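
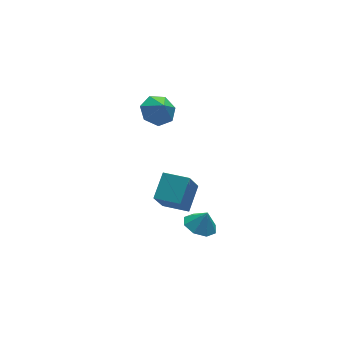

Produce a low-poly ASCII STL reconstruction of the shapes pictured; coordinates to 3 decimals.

solid 
facet normal -0.421 -0.286 0.861
outer loop
vertex 2.389 1.313 -0.73
vertex 1.462 2.357 -0.837
vertex 1.435 0.386 -1.505
endloop
endfacet
facet normal 0.662 -0.745 0.076
outer loop
vertex 2.138 0.863 -2.943
vertex 2.389 1.313 -0.73
vertex 1.435 0.386 -1.505
endloop
endfacet
facet normal -0.421 -0.286 0.861
outer loop
vertex 1.435 0.386 -1.505
vertex 1.462 2.357 -0.837
vertex 0.508 1.43 -1.612
endloop
endfacet
facet normal -0.620 -0.602 -0.503
outer loop
vertex 0.508 1.43 -1.612
vertex 2.138 0.863 -2.943
vertex 1.435 0.386 -1.505
endloop
endfacet
facet normal 0.620 0.602 0.503
outer loop
vertex 2.389 1.313 -0.73
vertex 2.165 2.834 -2.275
vertex 1.462 2.357 -0.837
endloop
endfacet
facet normal 0.662 -0.745 0.076
outer loop
vertex 3.092 1.79 -2.168
vertex 2.389 1.313 -0.73
vertex 2.138 0.863 -2.943
endloop
endfacet
facet normal 0.620 0.602 0.503
outer loop
vertex 3.092 1.79 -2.168
vertex 2.165 2.834 -2.275
vertex 2.389 1.313 -0.73
endloop
endfacet
facet normal -0.662 0.745 -0.076
outer loop
vertex 1.462 2.357 -0.837
vertex 2.165 2.834 -2.275
vertex 0.508 1.43 -1.612
endloop
endfacet
facet normal -0.620 -0.602 -0.503
outer loop
vertex 1.211 1.907 -3.05
vertex 2.138 0.863 -2.943
vertex 0.508 1.43 -1.612
endloop
endfacet
facet normal -0.662 0.745 -0.076
outer loop
vertex 0.508 1.43 -1.612
vertex 2.165 2.834 -2.275
vertex 1.211 1.907 -3.05
endloop
endfacet
facet normal 0.421 0.286 -0.861
outer loop
vertex 1.211 1.907 -3.05
vertex 3.092 1.79 -2.168
vertex 2.138 0.863 -2.943
endloop
endfacet
facet normal 0.421 0.286 -0.861
outer loop
vertex 2.165 2.834 -2.275
vertex 3.092 1.79 -2.168
vertex 1.211 1.907 -3.05
endloop
endfacet
facet normal -0.072 0.549 -0.833
outer loop
vertex 2.369 3.971 3.391
vertex 1.713 3.42 3.085
vertex 1.632 4.173 3.588
endloop
endfacet
facet normal 0.318 0.277 0.907
outer loop
vertex 2.369 3.971 3.391
vertex 1.632 4.173 3.588
vertex 1.787 2.86 3.935
endloop
endfacet
facet normal -0.073 0.549 -0.833
outer loop
vertex 1.632 4.173 3.588
vertex 1.713 3.42 3.085
vertex 0.956 3.808 3.407
endloop
endfacet
facet normal -0.353 0.200 0.914
outer loop
vertex 1.632 4.173 3.588
vertex 0.956 3.808 3.407
vertex 1.787 2.86 3.935
endloop
endfacet
facet normal -0.073 0.549 -0.833
outer loop
vertex 0.956 3.808 3.407
vertex 1.713 3.42 3.085
vertex 0.85 3.15 2.983
endloop
endfacet
facet normal -0.725 -0.287 0.626
outer loop
vertex 0.956 3.808 3.407
vertex 0.85 3.15 2.983
vertex 1.787 2.86 3.935
endloop
endfacet
facet normal -0.073 0.548 -0.833
outer loop
vertex 0.85 3.15 2.983
vertex 1.713 3.42 3.085
vertex 1.394 2.695 2.636
endloop
endfacet
facet normal -0.517 -0.816 0.260
outer loop
vertex 0.85 3.15 2.983
vertex 1.394 2.695 2.636
vertex 1.787 2.86 3.935
endloop
endfacet
facet normal -0.073 0.548 -0.833
outer loop
vertex 1.394 2.695 2.636
vertex 1.713 3.42 3.085
vertex 2.179 2.786 2.627
endloop
endfacet
facet normal 0.116 -0.989 0.091
outer loop
vertex 1.394 2.695 2.636
vertex 2.179 2.786 2.627
vertex 1.787 2.86 3.935
endloop
endfacet
facet normal -0.071 0.549 -0.833
outer loop
vertex 2.179 2.786 2.627
vertex 1.713 3.42 3.085
vertex 2.613 3.353 2.964
endloop
endfacet
facet normal 0.693 -0.677 0.246
outer loop
vertex 2.179 2.786 2.627
vertex 2.613 3.353 2.964
vertex 1.787 2.86 3.935
endloop
endfacet
facet normal -0.071 0.548 -0.834
outer loop
vertex 2.613 3.353 2.964
vertex 1.713 3.42 3.085
vertex 2.369 3.971 3.391
endloop
endfacet
facet normal 0.784 -0.112 0.610
outer loop
vertex 2.613 3.353 2.964
vertex 2.369 3.971 3.391
vertex 1.787 2.86 3.935
endloop
endfacet
facet normal -0.370 0.066 -0.927
outer loop
vertex 3.325 0.335 -4.141
vertex 2.503 0.404 -3.808
vertex 3.145 0.981 -4.023
endloop
endfacet
facet normal 0.924 0.198 0.326
outer loop
vertex 3.325 0.335 -4.141
vertex 3.145 0.981 -4.023
vertex 2.877 0.336 -2.872
endloop
endfacet
facet normal -0.371 0.067 -0.926
outer loop
vertex 3.145 0.981 -4.023
vertex 2.503 0.404 -3.808
vertex 2.589 1.289 -3.778
endloop
endfacet
facet normal 0.578 0.647 0.497
outer loop
vertex 3.145 0.981 -4.023
vertex 2.589 1.289 -3.778
vertex 2.877 0.336 -2.872
endloop
endfacet
facet normal -0.370 0.067 -0.927
outer loop
vertex 2.589 1.289 -3.778
vertex 2.503 0.404 -3.808
vertex 1.982 1.078 -3.551
endloop
endfacet
facet normal 0.028 0.693 0.720
outer loop
vertex 2.589 1.289 -3.778
vertex 1.982 1.078 -3.551
vertex 2.877 0.336 -2.872
endloop
endfacet
facet normal -0.371 0.067 -0.926
outer loop
vertex 1.982 1.078 -3.551
vertex 2.503 0.404 -3.808
vertex 1.681 0.472 -3.474
endloop
endfacet
facet normal -0.400 0.308 0.863
outer loop
vertex 1.982 1.078 -3.551
vertex 1.681 0.472 -3.474
vertex 2.877 0.336 -2.872
endloop
endfacet
facet normal -0.371 0.067 -0.926
outer loop
vertex 1.681 0.472 -3.474
vertex 2.503 0.404 -3.808
vertex 1.861 -0.174 -3.593
endloop
endfacet
facet normal -0.457 -0.283 0.844
outer loop
vertex 1.681 0.472 -3.474
vertex 1.861 -0.174 -3.593
vertex 2.877 0.336 -2.872
endloop
endfacet
facet normal -0.371 0.067 -0.926
outer loop
vertex 1.861 -0.174 -3.593
vertex 2.503 0.404 -3.808
vertex 2.417 -0.482 -3.838
endloop
endfacet
facet normal -0.109 -0.732 0.672
outer loop
vertex 1.861 -0.174 -3.593
vertex 2.417 -0.482 -3.838
vertex 2.877 0.336 -2.872
endloop
endfacet
facet normal -0.370 0.067 -0.927
outer loop
vertex 2.417 -0.482 -3.838
vertex 2.503 0.404 -3.808
vertex 3.024 -0.271 -4.065
endloop
endfacet
facet normal 0.439 -0.778 0.450
outer loop
vertex 2.417 -0.482 -3.838
vertex 3.024 -0.271 -4.065
vertex 2.877 0.336 -2.872
endloop
endfacet
facet normal -0.370 0.067 -0.927
outer loop
vertex 3.024 -0.271 -4.065
vertex 2.503 0.404 -3.808
vertex 3.325 0.335 -4.141
endloop
endfacet
facet normal 0.867 -0.392 0.306
outer loop
vertex 3.024 -0.271 -4.065
vertex 3.325 0.335 -4.141
vertex 2.877 0.336 -2.872
endloop
endfacet

endsolid


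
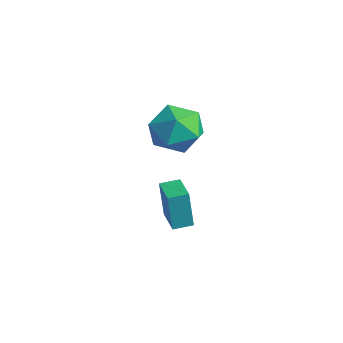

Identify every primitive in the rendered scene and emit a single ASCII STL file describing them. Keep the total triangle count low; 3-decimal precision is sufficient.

solid 
facet normal -0.906 0.175 0.384
outer loop
vertex 1.589 -2.773 3.755
vertex 2.087 -2.463 4.788
vertex 1.892 -1.641 3.953
endloop
endfacet
facet normal -0.900 0.297 -0.319
outer loop
vertex 1.589 -2.773 3.755
vertex 1.892 -1.641 3.953
vertex 2.104 -2.137 2.894
endloop
endfacet
facet normal -0.700 -0.306 -0.645
outer loop
vertex 1.589 -2.773 3.755
vertex 2.104 -2.137 2.894
vertex 2.43 -3.265 3.075
endloop
endfacet
facet normal -0.583 -0.800 -0.143
outer loop
vertex 1.589 -2.773 3.755
vertex 2.43 -3.265 3.075
vertex 2.42 -3.467 4.246
endloop
endfacet
facet normal -0.711 -0.502 0.493
outer loop
vertex 1.589 -2.773 3.755
vertex 2.42 -3.467 4.246
vertex 2.087 -2.463 4.788
endloop
endfacet
facet normal -0.407 0.793 -0.453
outer loop
vertex 2.104 -2.137 2.894
vertex 1.892 -1.641 3.953
vertex 2.92 -1.433 3.394
endloop
endfacet
facet normal -0.416 0.598 0.686
outer loop
vertex 1.892 -1.641 3.953
vertex 2.087 -2.463 4.788
vertex 2.91 -1.635 4.565
endloop
endfacet
facet normal -0.098 -0.498 0.862
outer loop
vertex 2.087 -2.463 4.788
vertex 2.42 -3.467 4.246
vertex 3.236 -2.763 4.746
endloop
endfacet
facet normal 0.107 -0.980 -0.168
outer loop
vertex 2.42 -3.467 4.246
vertex 2.43 -3.265 3.075
vertex 3.448 -3.259 3.687
endloop
endfacet
facet normal -0.083 -0.181 -0.980
outer loop
vertex 2.43 -3.265 3.075
vertex 2.104 -2.137 2.894
vertex 3.253 -2.437 2.852
endloop
endfacet
facet normal 0.583 0.800 0.143
outer loop
vertex 3.751 -2.127 3.885
vertex 2.92 -1.433 3.394
vertex 2.91 -1.635 4.565
endloop
endfacet
facet normal 0.700 0.306 0.645
outer loop
vertex 3.751 -2.127 3.885
vertex 2.91 -1.635 4.565
vertex 3.236 -2.763 4.746
endloop
endfacet
facet normal 0.900 -0.297 0.319
outer loop
vertex 3.751 -2.127 3.885
vertex 3.236 -2.763 4.746
vertex 3.448 -3.259 3.687
endloop
endfacet
facet normal 0.906 -0.175 -0.384
outer loop
vertex 3.751 -2.127 3.885
vertex 3.448 -3.259 3.687
vertex 3.253 -2.437 2.852
endloop
endfacet
facet normal 0.711 0.502 -0.493
outer loop
vertex 3.751 -2.127 3.885
vertex 3.253 -2.437 2.852
vertex 2.92 -1.433 3.394
endloop
endfacet
facet normal -0.107 0.980 0.168
outer loop
vertex 2.91 -1.635 4.565
vertex 2.92 -1.433 3.394
vertex 1.892 -1.641 3.953
endloop
endfacet
facet normal 0.083 0.181 0.980
outer loop
vertex 3.236 -2.763 4.746
vertex 2.91 -1.635 4.565
vertex 2.087 -2.463 4.788
endloop
endfacet
facet normal 0.407 -0.793 0.453
outer loop
vertex 3.448 -3.259 3.687
vertex 3.236 -2.763 4.746
vertex 2.42 -3.467 4.246
endloop
endfacet
facet normal 0.416 -0.598 -0.686
outer loop
vertex 3.253 -2.437 2.852
vertex 3.448 -3.259 3.687
vertex 2.43 -3.265 3.075
endloop
endfacet
facet normal 0.098 0.498 -0.862
outer loop
vertex 2.92 -1.433 3.394
vertex 3.253 -2.437 2.852
vertex 2.104 -2.137 2.894
endloop
endfacet
facet normal -0.964 0.257 -0.064
outer loop
vertex 1.856 -2.714 0.323
vertex 2.062 -1.924 0.396
vertex 2.003 -2.592 -1.397
endloop
endfacet
facet normal -0.251 -0.964 -0.090
outer loop
vertex 3.218 -2.916 -1.316
vertex 1.856 -2.714 0.323
vertex 2.003 -2.592 -1.397
endloop
endfacet
facet normal -0.964 0.257 -0.064
outer loop
vertex 2.003 -2.592 -1.397
vertex 2.062 -1.924 0.396
vertex 2.209 -1.802 -1.323
endloop
endfacet
facet normal 0.085 0.071 -0.994
outer loop
vertex 2.209 -1.802 -1.323
vertex 3.218 -2.916 -1.316
vertex 2.003 -2.592 -1.397
endloop
endfacet
facet normal -0.085 -0.070 0.994
outer loop
vertex 1.856 -2.714 0.323
vertex 3.277 -2.248 0.477
vertex 2.062 -1.924 0.396
endloop
endfacet
facet normal -0.251 -0.964 -0.090
outer loop
vertex 3.071 -3.038 0.403
vertex 1.856 -2.714 0.323
vertex 3.218 -2.916 -1.316
endloop
endfacet
facet normal -0.084 -0.071 0.994
outer loop
vertex 3.071 -3.038 0.403
vertex 3.277 -2.248 0.477
vertex 1.856 -2.714 0.323
endloop
endfacet
facet normal 0.251 0.964 0.090
outer loop
vertex 2.062 -1.924 0.396
vertex 3.277 -2.248 0.477
vertex 2.209 -1.802 -1.323
endloop
endfacet
facet normal 0.084 0.070 -0.994
outer loop
vertex 3.424 -2.126 -1.243
vertex 3.218 -2.916 -1.316
vertex 2.209 -1.802 -1.323
endloop
endfacet
facet normal 0.251 0.964 0.090
outer loop
vertex 2.209 -1.802 -1.323
vertex 3.277 -2.248 0.477
vertex 3.424 -2.126 -1.243
endloop
endfacet
facet normal 0.964 -0.257 0.064
outer loop
vertex 3.424 -2.126 -1.243
vertex 3.071 -3.038 0.403
vertex 3.218 -2.916 -1.316
endloop
endfacet
facet normal 0.964 -0.257 0.064
outer loop
vertex 3.277 -2.248 0.477
vertex 3.071 -3.038 0.403
vertex 3.424 -2.126 -1.243
endloop
endfacet

endsolid


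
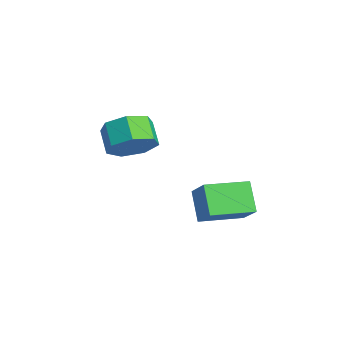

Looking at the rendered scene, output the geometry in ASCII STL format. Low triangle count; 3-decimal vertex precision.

solid 
facet normal -0.690 -0.051 -0.722
outer loop
vertex 1.847 0.666 0.799
vertex 1.964 2.497 0.558
vertex 2.87 0.473 -0.166
endloop
endfacet
facet normal -0.063 -0.989 0.131
outer loop
vertex 3.816 0.543 0.822
vertex 1.847 0.666 0.799
vertex 2.87 0.473 -0.166
endloop
endfacet
facet normal -0.691 -0.051 -0.721
outer loop
vertex 2.87 0.473 -0.166
vertex 1.964 2.497 0.558
vertex 2.987 2.304 -0.408
endloop
endfacet
facet normal 0.720 -0.136 -0.680
outer loop
vertex 2.987 2.304 -0.408
vertex 3.816 0.543 0.822
vertex 2.87 0.473 -0.166
endloop
endfacet
facet normal -0.720 0.136 0.680
outer loop
vertex 1.847 0.666 0.799
vertex 2.91 2.567 1.546
vertex 1.964 2.497 0.558
endloop
endfacet
facet normal -0.063 -0.989 0.131
outer loop
vertex 2.793 0.736 1.788
vertex 1.847 0.666 0.799
vertex 3.816 0.543 0.822
endloop
endfacet
facet normal -0.721 0.136 0.680
outer loop
vertex 2.793 0.736 1.788
vertex 2.91 2.567 1.546
vertex 1.847 0.666 0.799
endloop
endfacet
facet normal 0.063 0.989 -0.131
outer loop
vertex 1.964 2.497 0.558
vertex 2.91 2.567 1.546
vertex 2.987 2.304 -0.408
endloop
endfacet
facet normal 0.721 -0.136 -0.680
outer loop
vertex 3.933 2.374 0.581
vertex 3.816 0.543 0.822
vertex 2.987 2.304 -0.408
endloop
endfacet
facet normal 0.063 0.989 -0.131
outer loop
vertex 2.987 2.304 -0.408
vertex 2.91 2.567 1.546
vertex 3.933 2.374 0.581
endloop
endfacet
facet normal 0.691 0.051 0.721
outer loop
vertex 3.933 2.374 0.581
vertex 2.793 0.736 1.788
vertex 3.816 0.543 0.822
endloop
endfacet
facet normal 0.690 0.051 0.722
outer loop
vertex 2.91 2.567 1.546
vertex 2.793 0.736 1.788
vertex 3.933 2.374 0.581
endloop
endfacet
facet normal 0.827 -0.115 -0.550
outer loop
vertex -0.285 -0.848 2.8
vertex -0.838 -0.628 1.923
vertex -0.32 0.04 2.562
endloop
endfacet
facet normal 0.561 0.235 0.794
outer loop
vertex -0.285 -0.848 2.8
vertex -0.32 0.04 2.562
vertex -1.269 -0.711 3.455
endloop
endfacet
facet normal 0.561 0.235 0.794
outer loop
vertex -1.269 -0.711 3.455
vertex -0.32 0.04 2.562
vertex -1.304 0.177 3.217
endloop
endfacet
facet normal -0.827 0.115 0.550
outer loop
vertex -1.269 -0.711 3.455
vertex -1.304 0.177 3.217
vertex -1.822 -0.492 2.577
endloop
endfacet
facet normal 0.827 -0.115 -0.550
outer loop
vertex -0.32 0.04 2.562
vertex -0.838 -0.628 1.923
vertex -0.745 0.425 1.843
endloop
endfacet
facet normal 0.320 0.901 0.293
outer loop
vertex -0.32 0.04 2.562
vertex -0.745 0.425 1.843
vertex -1.304 0.177 3.217
endloop
endfacet
facet normal 0.319 0.901 0.292
outer loop
vertex -1.304 0.177 3.217
vertex -0.745 0.425 1.843
vertex -1.729 0.561 2.497
endloop
endfacet
facet normal -0.827 0.115 0.550
outer loop
vertex -1.304 0.177 3.217
vertex -1.729 0.561 2.497
vertex -1.822 -0.492 2.577
endloop
endfacet
facet normal 0.827 -0.115 -0.550
outer loop
vertex -0.745 0.425 1.843
vertex -0.838 -0.628 1.923
vertex -1.24 0.016 1.184
endloop
endfacet
facet normal -0.163 0.888 -0.429
outer loop
vertex -0.745 0.425 1.843
vertex -1.24 0.016 1.184
vertex -1.729 0.561 2.497
endloop
endfacet
facet normal -0.161 0.889 -0.429
outer loop
vertex -1.729 0.561 2.497
vertex -1.24 0.016 1.184
vertex -2.224 0.153 1.838
endloop
endfacet
facet normal -0.827 0.115 0.550
outer loop
vertex -1.729 0.561 2.497
vertex -2.224 0.153 1.838
vertex -1.822 -0.492 2.577
endloop
endfacet
facet normal 0.827 -0.114 -0.550
outer loop
vertex -1.24 0.016 1.184
vertex -0.838 -0.628 1.923
vertex -1.432 -0.877 1.081
endloop
endfacet
facet normal -0.521 0.208 -0.828
outer loop
vertex -1.24 0.016 1.184
vertex -1.432 -0.877 1.081
vertex -2.224 0.153 1.838
endloop
endfacet
facet normal -0.521 0.207 -0.828
outer loop
vertex -2.224 0.153 1.838
vertex -1.432 -0.877 1.081
vertex -2.416 -0.741 1.735
endloop
endfacet
facet normal -0.827 0.114 0.550
outer loop
vertex -2.224 0.153 1.838
vertex -2.416 -0.741 1.735
vertex -1.822 -0.492 2.577
endloop
endfacet
facet normal 0.827 -0.115 -0.550
outer loop
vertex -1.432 -0.877 1.081
vertex -0.838 -0.628 1.923
vertex -1.177 -1.583 1.612
endloop
endfacet
facet normal -0.488 -0.630 -0.604
outer loop
vertex -1.432 -0.877 1.081
vertex -1.177 -1.583 1.612
vertex -2.416 -0.741 1.735
endloop
endfacet
facet normal -0.489 -0.631 -0.603
outer loop
vertex -2.416 -0.741 1.735
vertex -1.177 -1.583 1.612
vertex -2.161 -1.447 2.267
endloop
endfacet
facet normal -0.827 0.115 0.550
outer loop
vertex -2.416 -0.741 1.735
vertex -2.161 -1.447 2.267
vertex -1.822 -0.492 2.577
endloop
endfacet
facet normal 0.827 -0.114 -0.550
outer loop
vertex -1.177 -1.583 1.612
vertex -0.838 -0.628 1.923
vertex -0.666 -1.57 2.377
endloop
endfacet
facet normal -0.087 -0.993 0.075
outer loop
vertex -1.177 -1.583 1.612
vertex -0.666 -1.57 2.377
vertex -2.161 -1.447 2.267
endloop
endfacet
facet normal -0.087 -0.993 0.075
outer loop
vertex -2.161 -1.447 2.267
vertex -0.666 -1.57 2.377
vertex -1.651 -1.434 3.032
endloop
endfacet
facet normal -0.827 0.115 0.550
outer loop
vertex -2.161 -1.447 2.267
vertex -1.651 -1.434 3.032
vertex -1.822 -0.492 2.577
endloop
endfacet
facet normal 0.827 -0.114 -0.550
outer loop
vertex -0.666 -1.57 2.377
vertex -0.838 -0.628 1.923
vertex -0.285 -0.848 2.8
endloop
endfacet
facet normal 0.379 -0.609 0.697
outer loop
vertex -0.666 -1.57 2.377
vertex -0.285 -0.848 2.8
vertex -1.651 -1.434 3.032
endloop
endfacet
facet normal 0.379 -0.608 0.697
outer loop
vertex -1.651 -1.434 3.032
vertex -0.285 -0.848 2.8
vertex -1.269 -0.711 3.455
endloop
endfacet
facet normal -0.827 0.115 0.550
outer loop
vertex -1.651 -1.434 3.032
vertex -1.269 -0.711 3.455
vertex -1.822 -0.492 2.577
endloop
endfacet

endsolid


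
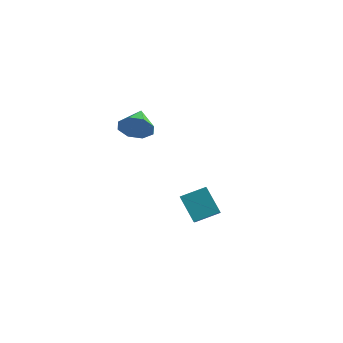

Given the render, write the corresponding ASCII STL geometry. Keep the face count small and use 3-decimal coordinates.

solid 
facet normal 0.292 -0.919 -0.265
outer loop
vertex -2.671 0.524 4.582
vertex -3.15 0.601 3.788
vertex -2.281 0.8 4.054
endloop
endfacet
facet normal 0.509 0.549 0.663
outer loop
vertex -2.671 0.524 4.582
vertex -2.281 0.8 4.054
vertex -3.55 1.859 4.152
endloop
endfacet
facet normal 0.292 -0.919 -0.266
outer loop
vertex -2.281 0.8 4.054
vertex -3.15 0.601 3.788
vertex -2.4 0.96 3.371
endloop
endfacet
facet normal 0.642 0.764 0.067
outer loop
vertex -2.281 0.8 4.054
vertex -2.4 0.96 3.371
vertex -3.55 1.859 4.152
endloop
endfacet
facet normal 0.292 -0.919 -0.265
outer loop
vertex -2.4 0.96 3.371
vertex -3.15 0.601 3.788
vertex -2.959 0.909 2.932
endloop
endfacet
facet normal 0.308 0.817 -0.487
outer loop
vertex -2.4 0.96 3.371
vertex -2.959 0.909 2.932
vertex -3.55 1.859 4.152
endloop
endfacet
facet normal 0.293 -0.919 -0.265
outer loop
vertex -2.959 0.909 2.932
vertex -3.15 0.601 3.788
vertex -3.629 0.677 2.995
endloop
endfacet
facet normal -0.298 0.678 -0.672
outer loop
vertex -2.959 0.909 2.932
vertex -3.629 0.677 2.995
vertex -3.55 1.859 4.152
endloop
endfacet
facet normal 0.293 -0.919 -0.265
outer loop
vertex -3.629 0.677 2.995
vertex -3.15 0.601 3.788
vertex -4.018 0.401 3.522
endloop
endfacet
facet normal -0.820 0.428 -0.381
outer loop
vertex -3.629 0.677 2.995
vertex -4.018 0.401 3.522
vertex -3.55 1.859 4.152
endloop
endfacet
facet normal 0.293 -0.919 -0.265
outer loop
vertex -4.018 0.401 3.522
vertex -3.15 0.601 3.788
vertex -3.899 0.242 4.206
endloop
endfacet
facet normal -0.953 0.213 0.215
outer loop
vertex -4.018 0.401 3.522
vertex -3.899 0.242 4.206
vertex -3.55 1.859 4.152
endloop
endfacet
facet normal 0.292 -0.919 -0.266
outer loop
vertex -3.899 0.242 4.206
vertex -3.15 0.601 3.788
vertex -3.341 0.292 4.645
endloop
endfacet
facet normal -0.619 0.159 0.769
outer loop
vertex -3.899 0.242 4.206
vertex -3.341 0.292 4.645
vertex -3.55 1.859 4.152
endloop
endfacet
facet normal 0.293 -0.918 -0.266
outer loop
vertex -3.341 0.292 4.645
vertex -3.15 0.601 3.788
vertex -2.671 0.524 4.582
endloop
endfacet
facet normal -0.014 0.298 0.954
outer loop
vertex -3.341 0.292 4.645
vertex -2.671 0.524 4.582
vertex -3.55 1.859 4.152
endloop
endfacet
facet normal -0.634 0.318 0.705
outer loop
vertex -1.476 1.893 -1.42
vertex -0.498 2.771 -0.937
vertex -1.941 2.889 -2.287
endloop
endfacet
facet normal -0.698 -0.627 -0.346
outer loop
vertex -0.902 2.369 -3.443
vertex -1.476 1.893 -1.42
vertex -1.941 2.889 -2.287
endloop
endfacet
facet normal -0.634 0.317 0.705
outer loop
vertex -1.941 2.889 -2.287
vertex -0.498 2.771 -0.937
vertex -0.964 3.767 -1.803
endloop
endfacet
facet normal -0.333 0.711 -0.619
outer loop
vertex -0.964 3.767 -1.803
vertex -0.902 2.369 -3.443
vertex -1.941 2.889 -2.287
endloop
endfacet
facet normal 0.333 -0.711 0.619
outer loop
vertex -1.476 1.893 -1.42
vertex 0.541 2.251 -2.093
vertex -0.498 2.771 -0.937
endloop
endfacet
facet normal -0.698 -0.627 -0.346
outer loop
vertex -0.436 1.373 -2.577
vertex -1.476 1.893 -1.42
vertex -0.902 2.369 -3.443
endloop
endfacet
facet normal 0.333 -0.711 0.619
outer loop
vertex -0.436 1.373 -2.577
vertex 0.541 2.251 -2.093
vertex -1.476 1.893 -1.42
endloop
endfacet
facet normal 0.698 0.627 0.345
outer loop
vertex -0.498 2.771 -0.937
vertex 0.541 2.251 -2.093
vertex -0.964 3.767 -1.803
endloop
endfacet
facet normal -0.333 0.711 -0.619
outer loop
vertex 0.076 3.247 -2.96
vertex -0.902 2.369 -3.443
vertex -0.964 3.767 -1.803
endloop
endfacet
facet normal 0.698 0.627 0.346
outer loop
vertex -0.964 3.767 -1.803
vertex 0.541 2.251 -2.093
vertex 0.076 3.247 -2.96
endloop
endfacet
facet normal 0.633 -0.317 -0.706
outer loop
vertex 0.076 3.247 -2.96
vertex -0.436 1.373 -2.577
vertex -0.902 2.369 -3.443
endloop
endfacet
facet normal 0.634 -0.317 -0.705
outer loop
vertex 0.541 2.251 -2.093
vertex -0.436 1.373 -2.577
vertex 0.076 3.247 -2.96
endloop
endfacet

endsolid


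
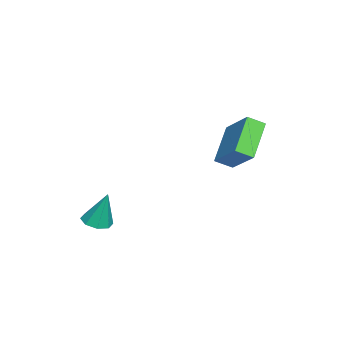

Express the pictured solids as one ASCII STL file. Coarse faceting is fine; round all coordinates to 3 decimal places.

solid 
facet normal -0.604 -0.520 -0.604
outer loop
vertex -4.749 2.687 1.946
vertex -4.965 3.437 1.517
vertex -3.193 2.391 0.644
endloop
endfacet
facet normal 0.242 -0.843 0.481
outer loop
vertex -2.015 3.403 1.823
vertex -4.749 2.687 1.946
vertex -3.193 2.391 0.644
endloop
endfacet
facet normal -0.604 -0.519 -0.604
outer loop
vertex -3.193 2.391 0.644
vertex -4.965 3.437 1.517
vertex -3.409 3.14 0.216
endloop
endfacet
facet normal 0.759 -0.144 -0.635
outer loop
vertex -3.409 3.14 0.216
vertex -2.015 3.403 1.823
vertex -3.193 2.391 0.644
endloop
endfacet
facet normal -0.759 0.144 0.635
outer loop
vertex -4.749 2.687 1.946
vertex -3.787 4.449 2.696
vertex -4.965 3.437 1.517
endloop
endfacet
facet normal 0.242 -0.842 0.482
outer loop
vertex -3.571 3.7 3.124
vertex -4.749 2.687 1.946
vertex -2.015 3.403 1.823
endloop
endfacet
facet normal -0.759 0.144 0.635
outer loop
vertex -3.571 3.7 3.124
vertex -3.787 4.449 2.696
vertex -4.749 2.687 1.946
endloop
endfacet
facet normal -0.242 0.842 -0.482
outer loop
vertex -4.965 3.437 1.517
vertex -3.787 4.449 2.696
vertex -3.409 3.14 0.216
endloop
endfacet
facet normal 0.759 -0.144 -0.635
outer loop
vertex -2.231 4.153 1.394
vertex -2.015 3.403 1.823
vertex -3.409 3.14 0.216
endloop
endfacet
facet normal -0.243 0.842 -0.482
outer loop
vertex -3.409 3.14 0.216
vertex -3.787 4.449 2.696
vertex -2.231 4.153 1.394
endloop
endfacet
facet normal 0.604 0.520 0.604
outer loop
vertex -2.231 4.153 1.394
vertex -3.571 3.7 3.124
vertex -2.015 3.403 1.823
endloop
endfacet
facet normal 0.604 0.519 0.604
outer loop
vertex -3.787 4.449 2.696
vertex -3.571 3.7 3.124
vertex -2.231 4.153 1.394
endloop
endfacet
facet normal -0.073 -0.296 -0.952
outer loop
vertex 1.605 -1.608 -1.257
vertex 0.949 -1.758 -1.16
vertex 1.291 -1.205 -1.358
endloop
endfacet
facet normal 0.770 0.628 0.114
outer loop
vertex 1.605 -1.608 -1.257
vertex 1.291 -1.205 -1.358
vertex 1.071 -1.262 0.44
endloop
endfacet
facet normal -0.073 -0.296 -0.952
outer loop
vertex 1.291 -1.205 -1.358
vertex 0.949 -1.758 -1.16
vertex 0.777 -1.126 -1.343
endloop
endfacet
facet normal 0.153 0.987 0.050
outer loop
vertex 1.291 -1.205 -1.358
vertex 0.777 -1.126 -1.343
vertex 1.071 -1.262 0.44
endloop
endfacet
facet normal -0.073 -0.296 -0.953
outer loop
vertex 0.777 -1.126 -1.343
vertex 0.949 -1.758 -1.16
vertex 0.363 -1.417 -1.221
endloop
endfacet
facet normal -0.538 0.829 0.152
outer loop
vertex 0.777 -1.126 -1.343
vertex 0.363 -1.417 -1.221
vertex 1.071 -1.262 0.44
endloop
endfacet
facet normal -0.073 -0.296 -0.952
outer loop
vertex 0.363 -1.417 -1.221
vertex 0.949 -1.758 -1.16
vertex 0.292 -1.908 -1.063
endloop
endfacet
facet normal -0.900 0.246 0.361
outer loop
vertex 0.363 -1.417 -1.221
vertex 0.292 -1.908 -1.063
vertex 1.071 -1.262 0.44
endloop
endfacet
facet normal -0.073 -0.296 -0.952
outer loop
vertex 0.292 -1.908 -1.063
vertex 0.949 -1.758 -1.16
vertex 0.606 -2.311 -0.962
endloop
endfacet
facet normal -0.719 -0.421 0.553
outer loop
vertex 0.292 -1.908 -1.063
vertex 0.606 -2.311 -0.962
vertex 1.071 -1.262 0.44
endloop
endfacet
facet normal -0.073 -0.296 -0.952
outer loop
vertex 0.606 -2.311 -0.962
vertex 0.949 -1.758 -1.16
vertex 1.12 -2.39 -0.977
endloop
endfacet
facet normal -0.102 -0.780 0.617
outer loop
vertex 0.606 -2.311 -0.962
vertex 1.12 -2.39 -0.977
vertex 1.071 -1.262 0.44
endloop
endfacet
facet normal -0.073 -0.296 -0.953
outer loop
vertex 1.12 -2.39 -0.977
vertex 0.949 -1.758 -1.16
vertex 1.534 -2.099 -1.099
endloop
endfacet
facet normal 0.589 -0.622 0.516
outer loop
vertex 1.12 -2.39 -0.977
vertex 1.534 -2.099 -1.099
vertex 1.071 -1.262 0.44
endloop
endfacet
facet normal -0.073 -0.296 -0.952
outer loop
vertex 1.534 -2.099 -1.099
vertex 0.949 -1.758 -1.16
vertex 1.605 -1.608 -1.257
endloop
endfacet
facet normal 0.951 -0.039 0.307
outer loop
vertex 1.534 -2.099 -1.099
vertex 1.605 -1.608 -1.257
vertex 1.071 -1.262 0.44
endloop
endfacet

endsolid


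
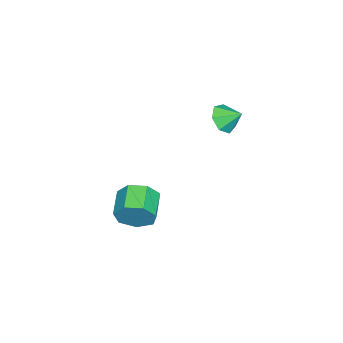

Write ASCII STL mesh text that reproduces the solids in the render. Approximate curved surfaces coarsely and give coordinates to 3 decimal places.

solid 
facet normal -0.010 -0.819 -0.573
outer loop
vertex 0.394 1.973 3.261
vertex -0.456 1.874 3.417
vertex -0.07 2.318 2.776
endloop
endfacet
facet normal 0.646 0.759 -0.078
outer loop
vertex 0.394 1.973 3.261
vertex -0.07 2.318 2.776
vertex -0.444 2.766 4.043
endloop
endfacet
facet normal -0.010 -0.819 -0.574
outer loop
vertex -0.07 2.318 2.776
vertex -0.456 1.874 3.417
vertex -0.825 2.329 2.774
endloop
endfacet
facet normal 0.015 0.944 -0.329
outer loop
vertex -0.07 2.318 2.776
vertex -0.825 2.329 2.774
vertex -0.444 2.766 4.043
endloop
endfacet
facet normal -0.011 -0.819 -0.574
outer loop
vertex -0.825 2.329 2.774
vertex -0.456 1.874 3.417
vertex -1.302 1.997 3.257
endloop
endfacet
facet normal -0.623 0.778 -0.081
outer loop
vertex -0.825 2.329 2.774
vertex -1.302 1.997 3.257
vertex -0.444 2.766 4.043
endloop
endfacet
facet normal -0.010 -0.819 -0.574
outer loop
vertex -1.302 1.997 3.257
vertex -0.456 1.874 3.417
vertex -1.141 1.572 3.86
endloop
endfacet
facet normal -0.787 0.386 0.482
outer loop
vertex -1.302 1.997 3.257
vertex -1.141 1.572 3.86
vertex -0.444 2.766 4.043
endloop
endfacet
facet normal -0.010 -0.819 -0.573
outer loop
vertex -1.141 1.572 3.86
vertex -0.456 1.874 3.417
vertex -0.464 1.375 4.13
endloop
endfacet
facet normal -0.354 0.063 0.933
outer loop
vertex -1.141 1.572 3.86
vertex -0.464 1.375 4.13
vertex -0.444 2.766 4.043
endloop
endfacet
facet normal -0.011 -0.819 -0.573
outer loop
vertex -0.464 1.375 4.13
vertex -0.456 1.874 3.417
vertex 0.219 1.553 3.863
endloop
endfacet
facet normal 0.351 0.053 0.935
outer loop
vertex -0.464 1.375 4.13
vertex 0.219 1.553 3.863
vertex -0.444 2.766 4.043
endloop
endfacet
facet normal -0.010 -0.819 -0.574
outer loop
vertex 0.219 1.553 3.863
vertex -0.456 1.874 3.417
vertex 0.394 1.973 3.261
endloop
endfacet
facet normal 0.796 0.363 0.485
outer loop
vertex 0.219 1.553 3.863
vertex 0.394 1.973 3.261
vertex -0.444 2.766 4.043
endloop
endfacet
facet normal 0.918 0.278 -0.282
outer loop
vertex 2.762 -1.82 -1.838
vertex 2.368 -1.439 -2.745
vertex 2.501 -0.938 -1.82
endloop
endfacet
facet normal 0.277 0.062 0.959
outer loop
vertex 2.762 -1.82 -1.838
vertex 2.501 -0.938 -1.82
vertex 1.367 -2.242 -1.408
endloop
endfacet
facet normal 0.276 0.063 0.959
outer loop
vertex 1.367 -2.242 -1.408
vertex 2.501 -0.938 -1.82
vertex 1.105 -1.36 -1.39
endloop
endfacet
facet normal -0.918 -0.278 0.283
outer loop
vertex 1.367 -2.242 -1.408
vertex 1.105 -1.36 -1.39
vertex 0.972 -1.861 -2.315
endloop
endfacet
facet normal 0.918 0.278 -0.283
outer loop
vertex 2.501 -0.938 -1.82
vertex 2.368 -1.439 -2.745
vertex 2.139 -0.433 -2.499
endloop
endfacet
facet normal -0.050 0.789 0.613
outer loop
vertex 2.501 -0.938 -1.82
vertex 2.139 -0.433 -2.499
vertex 1.105 -1.36 -1.39
endloop
endfacet
facet normal -0.050 0.789 0.612
outer loop
vertex 1.105 -1.36 -1.39
vertex 2.139 -0.433 -2.499
vertex 0.744 -0.856 -2.069
endloop
endfacet
facet normal -0.918 -0.277 0.282
outer loop
vertex 1.105 -1.36 -1.39
vertex 0.744 -0.856 -2.069
vertex 0.972 -1.861 -2.315
endloop
endfacet
facet normal 0.918 0.278 -0.282
outer loop
vertex 2.139 -0.433 -2.499
vertex 2.368 -1.439 -2.745
vertex 1.95 -0.686 -3.363
endloop
endfacet
facet normal -0.339 0.920 -0.195
outer loop
vertex 2.139 -0.433 -2.499
vertex 1.95 -0.686 -3.363
vertex 0.744 -0.856 -2.069
endloop
endfacet
facet normal -0.338 0.921 -0.194
outer loop
vertex 0.744 -0.856 -2.069
vertex 1.95 -0.686 -3.363
vertex 0.554 -1.108 -2.933
endloop
endfacet
facet normal -0.918 -0.278 0.283
outer loop
vertex 0.744 -0.856 -2.069
vertex 0.554 -1.108 -2.933
vertex 0.972 -1.861 -2.315
endloop
endfacet
facet normal 0.918 0.278 -0.283
outer loop
vertex 1.95 -0.686 -3.363
vertex 2.368 -1.439 -2.745
vertex 2.075 -1.505 -3.761
endloop
endfacet
facet normal -0.372 0.359 -0.856
outer loop
vertex 1.95 -0.686 -3.363
vertex 2.075 -1.505 -3.761
vertex 0.554 -1.108 -2.933
endloop
endfacet
facet normal -0.372 0.360 -0.856
outer loop
vertex 0.554 -1.108 -2.933
vertex 2.075 -1.505 -3.761
vertex 0.679 -1.928 -3.332
endloop
endfacet
facet normal -0.918 -0.278 0.283
outer loop
vertex 0.554 -1.108 -2.933
vertex 0.679 -1.928 -3.332
vertex 0.972 -1.861 -2.315
endloop
endfacet
facet normal 0.918 0.278 -0.283
outer loop
vertex 2.075 -1.505 -3.761
vertex 2.368 -1.439 -2.745
vertex 2.421 -2.275 -3.394
endloop
endfacet
facet normal -0.125 -0.472 -0.873
outer loop
vertex 2.075 -1.505 -3.761
vertex 2.421 -2.275 -3.394
vertex 0.679 -1.928 -3.332
endloop
endfacet
facet normal -0.125 -0.473 -0.872
outer loop
vertex 0.679 -1.928 -3.332
vertex 2.421 -2.275 -3.394
vertex 1.025 -2.697 -2.965
endloop
endfacet
facet normal -0.918 -0.278 0.283
outer loop
vertex 0.679 -1.928 -3.332
vertex 1.025 -2.697 -2.965
vertex 0.972 -1.861 -2.315
endloop
endfacet
facet normal 0.918 0.278 -0.283
outer loop
vertex 2.421 -2.275 -3.394
vertex 2.368 -1.439 -2.745
vertex 2.727 -2.415 -2.538
endloop
endfacet
facet normal 0.215 -0.949 -0.232
outer loop
vertex 2.421 -2.275 -3.394
vertex 2.727 -2.415 -2.538
vertex 1.025 -2.697 -2.965
endloop
endfacet
facet normal 0.215 -0.949 -0.232
outer loop
vertex 1.025 -2.697 -2.965
vertex 2.727 -2.415 -2.538
vertex 1.331 -2.837 -2.109
endloop
endfacet
facet normal -0.918 -0.278 0.283
outer loop
vertex 1.025 -2.697 -2.965
vertex 1.331 -2.837 -2.109
vertex 0.972 -1.861 -2.315
endloop
endfacet
facet normal 0.918 0.278 -0.282
outer loop
vertex 2.727 -2.415 -2.538
vertex 2.368 -1.439 -2.745
vertex 2.762 -1.82 -1.838
endloop
endfacet
facet normal 0.394 -0.710 0.584
outer loop
vertex 2.727 -2.415 -2.538
vertex 2.762 -1.82 -1.838
vertex 1.331 -2.837 -2.109
endloop
endfacet
facet normal 0.395 -0.710 0.583
outer loop
vertex 1.331 -2.837 -2.109
vertex 2.762 -1.82 -1.838
vertex 1.367 -2.242 -1.408
endloop
endfacet
facet normal -0.918 -0.278 0.283
outer loop
vertex 1.331 -2.837 -2.109
vertex 1.367 -2.242 -1.408
vertex 0.972 -1.861 -2.315
endloop
endfacet

endsolid


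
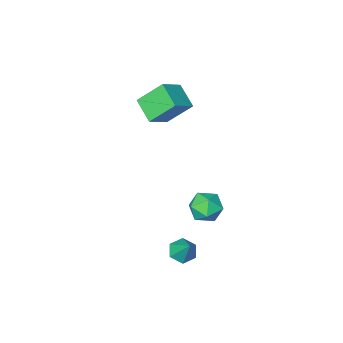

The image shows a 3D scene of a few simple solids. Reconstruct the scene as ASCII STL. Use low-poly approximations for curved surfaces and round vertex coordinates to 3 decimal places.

solid 
facet normal -0.521 0.446 0.727
outer loop
vertex -4.421 1.741 -2.789
vertex -4.637 0.783 -2.356
vertex -3.759 1.321 -2.057
endloop
endfacet
facet normal 0.004 0.869 0.495
outer loop
vertex -4.421 1.741 -2.789
vertex -3.759 1.321 -2.057
vertex -3.36 1.812 -2.922
endloop
endfacet
facet normal -0.091 0.974 -0.205
outer loop
vertex -4.421 1.741 -2.789
vertex -3.36 1.812 -2.922
vertex -3.991 1.577 -3.757
endloop
endfacet
facet normal -0.676 0.616 -0.405
outer loop
vertex -4.421 1.741 -2.789
vertex -3.991 1.577 -3.757
vertex -4.78 0.942 -3.407
endloop
endfacet
facet normal -0.941 0.290 0.172
outer loop
vertex -4.421 1.741 -2.789
vertex -4.78 0.942 -3.407
vertex -4.637 0.783 -2.356
endloop
endfacet
facet normal 0.622 0.522 0.583
outer loop
vertex -3.36 1.812 -2.922
vertex -3.759 1.321 -2.057
vertex -2.92 0.898 -2.573
endloop
endfacet
facet normal -0.228 -0.161 0.960
outer loop
vertex -3.759 1.321 -2.057
vertex -4.637 0.783 -2.356
vertex -3.709 0.263 -2.223
endloop
endfacet
facet normal -0.908 -0.414 0.061
outer loop
vertex -4.637 0.783 -2.356
vertex -4.78 0.942 -3.407
vertex -4.34 0.028 -3.058
endloop
endfacet
facet normal -0.478 0.114 -0.871
outer loop
vertex -4.78 0.942 -3.407
vertex -3.991 1.577 -3.757
vertex -3.941 0.519 -3.923
endloop
endfacet
facet normal 0.467 0.694 -0.548
outer loop
vertex -3.991 1.577 -3.757
vertex -3.36 1.812 -2.922
vertex -3.063 1.057 -3.624
endloop
endfacet
facet normal 0.676 -0.616 0.405
outer loop
vertex -3.279 0.099 -3.191
vertex -2.92 0.898 -2.573
vertex -3.709 0.263 -2.223
endloop
endfacet
facet normal 0.091 -0.974 0.205
outer loop
vertex -3.279 0.099 -3.191
vertex -3.709 0.263 -2.223
vertex -4.34 0.028 -3.058
endloop
endfacet
facet normal -0.004 -0.869 -0.495
outer loop
vertex -3.279 0.099 -3.191
vertex -4.34 0.028 -3.058
vertex -3.941 0.519 -3.923
endloop
endfacet
facet normal 0.521 -0.446 -0.727
outer loop
vertex -3.279 0.099 -3.191
vertex -3.941 0.519 -3.923
vertex -3.063 1.057 -3.624
endloop
endfacet
facet normal 0.941 -0.290 -0.172
outer loop
vertex -3.279 0.099 -3.191
vertex -3.063 1.057 -3.624
vertex -2.92 0.898 -2.573
endloop
endfacet
facet normal 0.478 -0.114 0.871
outer loop
vertex -3.709 0.263 -2.223
vertex -2.92 0.898 -2.573
vertex -3.759 1.321 -2.057
endloop
endfacet
facet normal -0.467 -0.694 0.548
outer loop
vertex -4.34 0.028 -3.058
vertex -3.709 0.263 -2.223
vertex -4.637 0.783 -2.356
endloop
endfacet
facet normal -0.622 -0.522 -0.583
outer loop
vertex -3.941 0.519 -3.923
vertex -4.34 0.028 -3.058
vertex -4.78 0.942 -3.407
endloop
endfacet
facet normal 0.228 0.161 -0.960
outer loop
vertex -3.063 1.057 -3.624
vertex -3.941 0.519 -3.923
vertex -3.991 1.577 -3.757
endloop
endfacet
facet normal 0.908 0.414 -0.061
outer loop
vertex -2.92 0.898 -2.573
vertex -3.063 1.057 -3.624
vertex -3.36 1.812 -2.922
endloop
endfacet
facet normal -0.823 -0.248 -0.511
outer loop
vertex -3.637 -4.087 2.509
vertex -4.759 -3.258 3.913
vertex -3.574 -2.663 1.718
endloop
endfacet
facet normal 0.567 -0.419 -0.709
outer loop
vertex -2.241 -2.262 2.547
vertex -3.637 -4.087 2.509
vertex -3.574 -2.663 1.718
endloop
endfacet
facet normal -0.823 -0.247 -0.511
outer loop
vertex -3.574 -2.663 1.718
vertex -4.759 -3.258 3.913
vertex -4.696 -1.834 3.123
endloop
endfacet
facet normal 0.039 0.874 -0.485
outer loop
vertex -4.696 -1.834 3.123
vertex -2.241 -2.262 2.547
vertex -3.574 -2.663 1.718
endloop
endfacet
facet normal -0.039 -0.874 0.485
outer loop
vertex -3.637 -4.087 2.509
vertex -3.426 -2.857 4.742
vertex -4.759 -3.258 3.913
endloop
endfacet
facet normal 0.567 -0.419 -0.710
outer loop
vertex -2.304 -3.686 3.337
vertex -3.637 -4.087 2.509
vertex -2.241 -2.262 2.547
endloop
endfacet
facet normal -0.038 -0.874 0.485
outer loop
vertex -2.304 -3.686 3.337
vertex -3.426 -2.857 4.742
vertex -3.637 -4.087 2.509
endloop
endfacet
facet normal -0.567 0.419 0.709
outer loop
vertex -4.759 -3.258 3.913
vertex -3.426 -2.857 4.742
vertex -4.696 -1.834 3.123
endloop
endfacet
facet normal 0.038 0.874 -0.485
outer loop
vertex -3.363 -1.433 3.951
vertex -2.241 -2.262 2.547
vertex -4.696 -1.834 3.123
endloop
endfacet
facet normal -0.567 0.419 0.709
outer loop
vertex -4.696 -1.834 3.123
vertex -3.426 -2.857 4.742
vertex -3.363 -1.433 3.951
endloop
endfacet
facet normal 0.823 0.247 0.512
outer loop
vertex -3.363 -1.433 3.951
vertex -2.304 -3.686 3.337
vertex -2.241 -2.262 2.547
endloop
endfacet
facet normal 0.823 0.248 0.511
outer loop
vertex -3.426 -2.857 4.742
vertex -2.304 -3.686 3.337
vertex -3.363 -1.433 3.951
endloop
endfacet
facet normal -0.109 -0.610 -0.785
outer loop
vertex -0.217 3.23 -3.725
vertex -1.009 3.223 -3.61
vertex -0.678 3.776 -4.085
endloop
endfacet
facet normal 0.788 0.610 -0.085
outer loop
vertex -0.217 3.23 -3.725
vertex -0.678 3.776 -4.085
vertex -0.831 4.217 -2.33
endloop
endfacet
facet normal -0.109 -0.609 -0.785
outer loop
vertex -0.678 3.776 -4.085
vertex -1.009 3.223 -3.61
vertex -1.47 3.77 -3.97
endloop
endfacet
facet normal -0.043 0.968 -0.247
outer loop
vertex -0.678 3.776 -4.085
vertex -1.47 3.77 -3.97
vertex -0.831 4.217 -2.33
endloop
endfacet
facet normal -0.109 -0.609 -0.785
outer loop
vertex -1.47 3.77 -3.97
vertex -1.009 3.223 -3.61
vertex -1.801 3.217 -3.495
endloop
endfacet
facet normal -0.789 0.597 0.145
outer loop
vertex -1.47 3.77 -3.97
vertex -1.801 3.217 -3.495
vertex -0.831 4.217 -2.33
endloop
endfacet
facet normal -0.109 -0.609 -0.786
outer loop
vertex -1.801 3.217 -3.495
vertex -1.009 3.223 -3.61
vertex -1.34 2.671 -3.136
endloop
endfacet
facet normal -0.702 -0.133 0.699
outer loop
vertex -1.801 3.217 -3.495
vertex -1.34 2.671 -3.136
vertex -0.831 4.217 -2.33
endloop
endfacet
facet normal -0.108 -0.609 -0.785
outer loop
vertex -1.34 2.671 -3.136
vertex -1.009 3.223 -3.61
vertex -0.548 2.677 -3.25
endloop
endfacet
facet normal 0.128 -0.491 0.862
outer loop
vertex -1.34 2.671 -3.136
vertex -0.548 2.677 -3.25
vertex -0.831 4.217 -2.33
endloop
endfacet
facet normal -0.109 -0.610 -0.785
outer loop
vertex -0.548 2.677 -3.25
vertex -1.009 3.223 -3.61
vertex -0.217 3.23 -3.725
endloop
endfacet
facet normal 0.875 -0.120 0.470
outer loop
vertex -0.548 2.677 -3.25
vertex -0.217 3.23 -3.725
vertex -0.831 4.217 -2.33
endloop
endfacet

endsolid


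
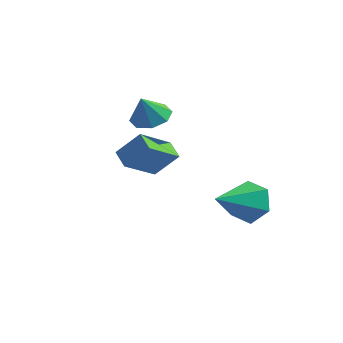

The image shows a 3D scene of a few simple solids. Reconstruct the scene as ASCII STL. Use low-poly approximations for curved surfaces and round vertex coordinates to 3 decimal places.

solid 
facet normal 0.105 0.920 -0.377
outer loop
vertex 2.793 2.683 -4.287
vertex 2.425 3.108 -3.353
vertex 3.492 2.931 -3.488
endloop
endfacet
facet normal 0.657 -0.657 -0.371
outer loop
vertex 2.793 2.683 -4.287
vertex 3.492 2.931 -3.488
vertex 2.195 1.092 -2.527
endloop
endfacet
facet normal 0.105 0.920 -0.376
outer loop
vertex 3.492 2.931 -3.488
vertex 2.425 3.108 -3.353
vertex 3.123 3.355 -2.554
endloop
endfacet
facet normal 0.817 -0.330 0.473
outer loop
vertex 3.492 2.931 -3.488
vertex 3.123 3.355 -2.554
vertex 2.195 1.092 -2.527
endloop
endfacet
facet normal 0.105 0.920 -0.376
outer loop
vertex 3.123 3.355 -2.554
vertex 2.425 3.108 -3.353
vertex 2.056 3.532 -2.419
endloop
endfacet
facet normal 0.119 -0.037 0.992
outer loop
vertex 3.123 3.355 -2.554
vertex 2.056 3.532 -2.419
vertex 2.195 1.092 -2.527
endloop
endfacet
facet normal 0.104 0.920 -0.377
outer loop
vertex 2.056 3.532 -2.419
vertex 2.425 3.108 -3.353
vertex 1.358 3.284 -3.218
endloop
endfacet
facet normal -0.740 -0.072 0.669
outer loop
vertex 2.056 3.532 -2.419
vertex 1.358 3.284 -3.218
vertex 2.195 1.092 -2.527
endloop
endfacet
facet normal 0.104 0.920 -0.377
outer loop
vertex 1.358 3.284 -3.218
vertex 2.425 3.108 -3.353
vertex 1.726 2.86 -4.152
endloop
endfacet
facet normal -0.900 -0.399 -0.174
outer loop
vertex 1.358 3.284 -3.218
vertex 1.726 2.86 -4.152
vertex 2.195 1.092 -2.527
endloop
endfacet
facet normal 0.105 0.920 -0.377
outer loop
vertex 1.726 2.86 -4.152
vertex 2.425 3.108 -3.353
vertex 2.793 2.683 -4.287
endloop
endfacet
facet normal -0.202 -0.691 -0.694
outer loop
vertex 1.726 2.86 -4.152
vertex 2.793 2.683 -4.287
vertex 2.195 1.092 -2.527
endloop
endfacet
facet normal -0.612 -0.304 -0.730
outer loop
vertex -1.255 -0.67 -0.296
vertex -0.984 0.88 -1.169
vertex -0.525 -1.053 -0.748
endloop
endfacet
facet normal -0.151 -0.861 0.486
outer loop
vertex 0.344 -0.62 0.289
vertex -1.255 -0.67 -0.296
vertex -0.525 -1.053 -0.748
endloop
endfacet
facet normal -0.611 -0.304 -0.731
outer loop
vertex -0.525 -1.053 -0.748
vertex -0.984 0.88 -1.169
vertex -0.253 0.498 -1.621
endloop
endfacet
facet normal 0.777 -0.407 -0.481
outer loop
vertex -0.253 0.498 -1.621
vertex 0.344 -0.62 0.289
vertex -0.525 -1.053 -0.748
endloop
endfacet
facet normal -0.777 0.407 0.481
outer loop
vertex -1.255 -0.67 -0.296
vertex -0.115 1.313 -0.132
vertex -0.984 0.88 -1.169
endloop
endfacet
facet normal -0.150 -0.862 0.485
outer loop
vertex -0.387 -0.238 0.741
vertex -1.255 -0.67 -0.296
vertex 0.344 -0.62 0.289
endloop
endfacet
facet normal -0.777 0.407 0.481
outer loop
vertex -0.387 -0.238 0.741
vertex -0.115 1.313 -0.132
vertex -1.255 -0.67 -0.296
endloop
endfacet
facet normal 0.150 0.861 -0.485
outer loop
vertex -0.984 0.88 -1.169
vertex -0.115 1.313 -0.132
vertex -0.253 0.498 -1.621
endloop
endfacet
facet normal 0.777 -0.407 -0.481
outer loop
vertex 0.615 0.93 -0.584
vertex 0.344 -0.62 0.289
vertex -0.253 0.498 -1.621
endloop
endfacet
facet normal 0.151 0.861 -0.485
outer loop
vertex -0.253 0.498 -1.621
vertex -0.115 1.313 -0.132
vertex 0.615 0.93 -0.584
endloop
endfacet
facet normal 0.611 0.305 0.731
outer loop
vertex 0.615 0.93 -0.584
vertex -0.387 -0.238 0.741
vertex 0.344 -0.62 0.289
endloop
endfacet
facet normal 0.612 0.304 0.730
outer loop
vertex -0.115 1.313 -0.132
vertex -0.387 -0.238 0.741
vertex 0.615 0.93 -0.584
endloop
endfacet
facet normal -0.001 0.483 -0.875
outer loop
vertex -1.43 3.186 0.71
vertex -2.151 2.699 0.442
vertex -2.035 3.489 0.878
endloop
endfacet
facet normal 0.420 0.382 0.823
outer loop
vertex -1.43 3.186 0.71
vertex -2.035 3.489 0.878
vertex -2.149 2.061 1.598
endloop
endfacet
facet normal -0.000 0.483 -0.875
outer loop
vertex -2.035 3.489 0.878
vertex -2.151 2.699 0.442
vertex -2.707 3.329 0.79
endloop
endfacet
facet normal -0.221 0.453 0.864
outer loop
vertex -2.035 3.489 0.878
vertex -2.707 3.329 0.79
vertex -2.149 2.061 1.598
endloop
endfacet
facet normal -0.001 0.483 -0.876
outer loop
vertex -2.707 3.329 0.79
vertex -2.151 2.699 0.442
vertex -3.053 2.8 0.499
endloop
endfacet
facet normal -0.731 0.108 0.674
outer loop
vertex -2.707 3.329 0.79
vertex -3.053 2.8 0.499
vertex -2.149 2.061 1.598
endloop
endfacet
facet normal -0.001 0.483 -0.876
outer loop
vertex -3.053 2.8 0.499
vertex -2.151 2.699 0.442
vertex -2.871 2.211 0.174
endloop
endfacet
facet normal -0.814 -0.453 0.365
outer loop
vertex -3.053 2.8 0.499
vertex -2.871 2.211 0.174
vertex -2.149 2.061 1.598
endloop
endfacet
facet normal -0.001 0.483 -0.876
outer loop
vertex -2.871 2.211 0.174
vertex -2.151 2.699 0.442
vertex -2.267 1.908 0.006
endloop
endfacet
facet normal -0.419 -0.900 0.118
outer loop
vertex -2.871 2.211 0.174
vertex -2.267 1.908 0.006
vertex -2.149 2.061 1.598
endloop
endfacet
facet normal -0.000 0.483 -0.876
outer loop
vertex -2.267 1.908 0.006
vertex -2.151 2.699 0.442
vertex -1.594 2.068 0.094
endloop
endfacet
facet normal 0.221 -0.972 0.077
outer loop
vertex -2.267 1.908 0.006
vertex -1.594 2.068 0.094
vertex -2.149 2.061 1.598
endloop
endfacet
facet normal -0.001 0.482 -0.876
outer loop
vertex -1.594 2.068 0.094
vertex -2.151 2.699 0.442
vertex -1.248 2.598 0.385
endloop
endfacet
facet normal 0.733 -0.625 0.268
outer loop
vertex -1.594 2.068 0.094
vertex -1.248 2.598 0.385
vertex -2.149 2.061 1.598
endloop
endfacet
facet normal -0.001 0.483 -0.875
outer loop
vertex -1.248 2.598 0.385
vertex -2.151 2.699 0.442
vertex -1.43 3.186 0.71
endloop
endfacet
facet normal 0.815 -0.066 0.576
outer loop
vertex -1.248 2.598 0.385
vertex -1.43 3.186 0.71
vertex -2.149 2.061 1.598
endloop
endfacet

endsolid


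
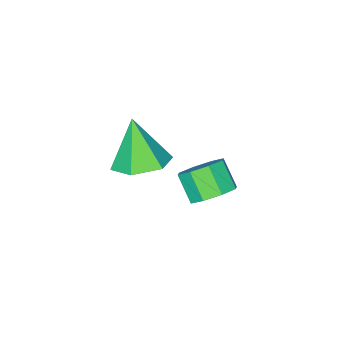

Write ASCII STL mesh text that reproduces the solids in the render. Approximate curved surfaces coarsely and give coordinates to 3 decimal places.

solid 
facet normal 0.138 0.698 -0.703
outer loop
vertex -0.904 -0.857 -1.653
vertex -1.367 -0.291 -1.182
vertex -0.526 -0.507 -1.231
endloop
endfacet
facet normal 0.812 -0.486 -0.324
outer loop
vertex -0.904 -0.857 -1.653
vertex -0.526 -0.507 -1.231
vertex -1.069 -1.694 -0.809
endloop
endfacet
facet normal 0.812 -0.486 -0.324
outer loop
vertex -1.069 -1.694 -0.809
vertex -0.526 -0.507 -1.231
vertex -0.691 -1.344 -0.387
endloop
endfacet
facet normal -0.137 -0.698 0.702
outer loop
vertex -1.069 -1.694 -0.809
vertex -0.691 -1.344 -0.387
vertex -1.533 -1.129 -0.338
endloop
endfacet
facet normal 0.138 0.698 -0.703
outer loop
vertex -0.526 -0.507 -1.231
vertex -1.367 -0.291 -1.182
vertex -0.641 -0.03 -0.78
endloop
endfacet
facet normal 0.975 0.028 0.219
outer loop
vertex -0.526 -0.507 -1.231
vertex -0.641 -0.03 -0.78
vertex -0.691 -1.344 -0.387
endloop
endfacet
facet normal 0.975 0.028 0.219
outer loop
vertex -0.691 -1.344 -0.387
vertex -0.641 -0.03 -0.78
vertex -0.806 -0.868 0.063
endloop
endfacet
facet normal -0.137 -0.698 0.703
outer loop
vertex -0.691 -1.344 -0.387
vertex -0.806 -0.868 0.063
vertex -1.533 -1.129 -0.338
endloop
endfacet
facet normal 0.138 0.698 -0.702
outer loop
vertex -0.641 -0.03 -0.78
vertex -1.367 -0.291 -1.182
vertex -1.182 0.293 -0.565
endloop
endfacet
facet normal 0.566 0.526 0.634
outer loop
vertex -0.641 -0.03 -0.78
vertex -1.182 0.293 -0.565
vertex -0.806 -0.868 0.063
endloop
endfacet
facet normal 0.568 0.526 0.633
outer loop
vertex -0.806 -0.868 0.063
vertex -1.182 0.293 -0.565
vertex -1.347 -0.544 0.279
endloop
endfacet
facet normal -0.137 -0.698 0.703
outer loop
vertex -0.806 -0.868 0.063
vertex -1.347 -0.544 0.279
vertex -1.533 -1.129 -0.338
endloop
endfacet
facet normal 0.138 0.698 -0.702
outer loop
vertex -1.182 0.293 -0.565
vertex -1.367 -0.291 -1.182
vertex -1.831 0.274 -0.711
endloop
endfacet
facet normal -0.173 0.716 0.676
outer loop
vertex -1.182 0.293 -0.565
vertex -1.831 0.274 -0.711
vertex -1.347 -0.544 0.279
endloop
endfacet
facet normal -0.173 0.716 0.676
outer loop
vertex -1.347 -0.544 0.279
vertex -1.831 0.274 -0.711
vertex -1.996 -0.563 0.133
endloop
endfacet
facet normal -0.138 -0.698 0.703
outer loop
vertex -1.347 -0.544 0.279
vertex -1.996 -0.563 0.133
vertex -1.533 -1.129 -0.338
endloop
endfacet
facet normal 0.137 0.698 -0.702
outer loop
vertex -1.831 0.274 -0.711
vertex -1.367 -0.291 -1.182
vertex -2.209 -0.076 -1.133
endloop
endfacet
facet normal -0.812 0.486 0.324
outer loop
vertex -1.831 0.274 -0.711
vertex -2.209 -0.076 -1.133
vertex -1.996 -0.563 0.133
endloop
endfacet
facet normal -0.812 0.486 0.324
outer loop
vertex -1.996 -0.563 0.133
vertex -2.209 -0.076 -1.133
vertex -2.374 -0.913 -0.289
endloop
endfacet
facet normal -0.138 -0.698 0.703
outer loop
vertex -1.996 -0.563 0.133
vertex -2.374 -0.913 -0.289
vertex -1.533 -1.129 -0.338
endloop
endfacet
facet normal 0.137 0.698 -0.703
outer loop
vertex -2.209 -0.076 -1.133
vertex -1.367 -0.291 -1.182
vertex -2.094 -0.552 -1.583
endloop
endfacet
facet normal -0.975 -0.029 -0.219
outer loop
vertex -2.209 -0.076 -1.133
vertex -2.094 -0.552 -1.583
vertex -2.374 -0.913 -0.289
endloop
endfacet
facet normal -0.975 -0.028 -0.219
outer loop
vertex -2.374 -0.913 -0.289
vertex -2.094 -0.552 -1.583
vertex -2.259 -1.39 -0.74
endloop
endfacet
facet normal -0.138 -0.698 0.703
outer loop
vertex -2.374 -0.913 -0.289
vertex -2.259 -1.39 -0.74
vertex -1.533 -1.129 -0.338
endloop
endfacet
facet normal 0.137 0.698 -0.703
outer loop
vertex -2.094 -0.552 -1.583
vertex -1.367 -0.291 -1.182
vertex -1.553 -0.876 -1.799
endloop
endfacet
facet normal -0.568 -0.526 -0.634
outer loop
vertex -2.094 -0.552 -1.583
vertex -1.553 -0.876 -1.799
vertex -2.259 -1.39 -0.74
endloop
endfacet
facet normal -0.566 -0.527 -0.633
outer loop
vertex -2.259 -1.39 -0.74
vertex -1.553 -0.876 -1.799
vertex -1.718 -1.713 -0.955
endloop
endfacet
facet normal -0.138 -0.698 0.702
outer loop
vertex -2.259 -1.39 -0.74
vertex -1.718 -1.713 -0.955
vertex -1.533 -1.129 -0.338
endloop
endfacet
facet normal 0.138 0.698 -0.703
outer loop
vertex -1.553 -0.876 -1.799
vertex -1.367 -0.291 -1.182
vertex -0.904 -0.857 -1.653
endloop
endfacet
facet normal 0.173 -0.716 -0.676
outer loop
vertex -1.553 -0.876 -1.799
vertex -0.904 -0.857 -1.653
vertex -1.718 -1.713 -0.955
endloop
endfacet
facet normal 0.173 -0.716 -0.676
outer loop
vertex -1.718 -1.713 -0.955
vertex -0.904 -0.857 -1.653
vertex -1.069 -1.694 -0.809
endloop
endfacet
facet normal -0.138 -0.698 0.702
outer loop
vertex -1.718 -1.713 -0.955
vertex -1.069 -1.694 -0.809
vertex -1.533 -1.129 -0.338
endloop
endfacet
facet normal 0.133 0.398 -0.908
outer loop
vertex 2.201 -1.344 1.928
vertex 1.292 -0.864 2.005
vertex 2.15 -0.399 2.335
endloop
endfacet
facet normal 0.833 -0.181 0.524
outer loop
vertex 2.201 -1.344 1.928
vertex 2.15 -0.399 2.335
vertex 1.048 -1.596 3.675
endloop
endfacet
facet normal 0.133 0.398 -0.908
outer loop
vertex 2.15 -0.399 2.335
vertex 1.292 -0.864 2.005
vertex 1.242 0.081 2.412
endloop
endfacet
facet normal 0.349 0.538 0.767
outer loop
vertex 2.15 -0.399 2.335
vertex 1.242 0.081 2.412
vertex 1.048 -1.596 3.675
endloop
endfacet
facet normal 0.133 0.398 -0.908
outer loop
vertex 1.242 0.081 2.412
vertex 1.292 -0.864 2.005
vertex 0.384 -0.384 2.082
endloop
endfacet
facet normal -0.542 0.545 0.640
outer loop
vertex 1.242 0.081 2.412
vertex 0.384 -0.384 2.082
vertex 1.048 -1.596 3.675
endloop
endfacet
facet normal 0.133 0.398 -0.908
outer loop
vertex 0.384 -0.384 2.082
vertex 1.292 -0.864 2.005
vertex 0.435 -1.329 1.675
endloop
endfacet
facet normal -0.949 -0.167 0.269
outer loop
vertex 0.384 -0.384 2.082
vertex 0.435 -1.329 1.675
vertex 1.048 -1.596 3.675
endloop
endfacet
facet normal 0.133 0.398 -0.908
outer loop
vertex 0.435 -1.329 1.675
vertex 1.292 -0.864 2.005
vertex 1.343 -1.809 1.598
endloop
endfacet
facet normal -0.466 -0.885 0.025
outer loop
vertex 0.435 -1.329 1.675
vertex 1.343 -1.809 1.598
vertex 1.048 -1.596 3.675
endloop
endfacet
facet normal 0.133 0.398 -0.908
outer loop
vertex 1.343 -1.809 1.598
vertex 1.292 -0.864 2.005
vertex 2.201 -1.344 1.928
endloop
endfacet
facet normal 0.425 -0.892 0.152
outer loop
vertex 1.343 -1.809 1.598
vertex 2.201 -1.344 1.928
vertex 1.048 -1.596 3.675
endloop
endfacet

endsolid


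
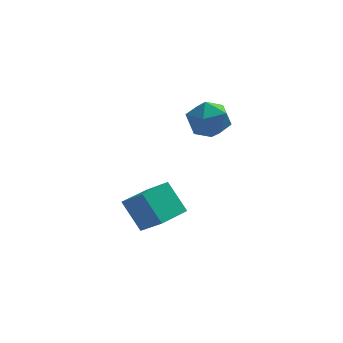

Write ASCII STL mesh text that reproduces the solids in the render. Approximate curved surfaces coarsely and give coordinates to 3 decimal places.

solid 
facet normal -0.652 -0.758 0.017
outer loop
vertex 0.476 -1.557 -2.418
vertex -0.24 -0.915 -1.28
vertex -0.32 -0.891 -3.296
endloop
endfacet
facet normal 0.481 -0.431 -0.763
outer loop
vertex 0.58 0.155 -3.32
vertex 0.476 -1.557 -2.418
vertex -0.32 -0.891 -3.296
endloop
endfacet
facet normal -0.652 -0.758 0.017
outer loop
vertex -0.32 -0.891 -3.296
vertex -0.24 -0.915 -1.28
vertex -1.037 -0.249 -2.158
endloop
endfacet
facet normal -0.586 0.490 -0.646
outer loop
vertex -1.037 -0.249 -2.158
vertex 0.58 0.155 -3.32
vertex -0.32 -0.891 -3.296
endloop
endfacet
facet normal 0.586 -0.490 0.645
outer loop
vertex 0.476 -1.557 -2.418
vertex 0.66 0.131 -1.304
vertex -0.24 -0.915 -1.28
endloop
endfacet
facet normal 0.481 -0.431 -0.763
outer loop
vertex 1.377 -0.511 -2.442
vertex 0.476 -1.557 -2.418
vertex 0.58 0.155 -3.32
endloop
endfacet
facet normal 0.586 -0.490 0.646
outer loop
vertex 1.377 -0.511 -2.442
vertex 0.66 0.131 -1.304
vertex 0.476 -1.557 -2.418
endloop
endfacet
facet normal -0.481 0.431 0.763
outer loop
vertex -0.24 -0.915 -1.28
vertex 0.66 0.131 -1.304
vertex -1.037 -0.249 -2.158
endloop
endfacet
facet normal -0.586 0.490 -0.645
outer loop
vertex -0.136 0.797 -2.182
vertex 0.58 0.155 -3.32
vertex -1.037 -0.249 -2.158
endloop
endfacet
facet normal -0.481 0.432 0.763
outer loop
vertex -1.037 -0.249 -2.158
vertex 0.66 0.131 -1.304
vertex -0.136 0.797 -2.182
endloop
endfacet
facet normal 0.652 0.758 -0.017
outer loop
vertex -0.136 0.797 -2.182
vertex 1.377 -0.511 -2.442
vertex 0.58 0.155 -3.32
endloop
endfacet
facet normal 0.652 0.758 -0.017
outer loop
vertex 0.66 0.131 -1.304
vertex 1.377 -0.511 -2.442
vertex -0.136 0.797 -2.182
endloop
endfacet
facet normal -0.632 0.366 0.683
outer loop
vertex 1.752 1.163 2.193
vertex 1.305 0.341 2.22
vertex 2.023 0.502 2.798
endloop
endfacet
facet normal 0.009 0.677 0.736
outer loop
vertex 1.752 1.163 2.193
vertex 2.023 0.502 2.798
vertex 2.663 1.001 2.331
endloop
endfacet
facet normal 0.158 0.981 0.109
outer loop
vertex 1.752 1.163 2.193
vertex 2.663 1.001 2.331
vertex 2.34 1.149 1.466
endloop
endfacet
facet normal -0.390 0.859 -0.332
outer loop
vertex 1.752 1.163 2.193
vertex 2.34 1.149 1.466
vertex 1.501 0.741 1.397
endloop
endfacet
facet normal -0.878 0.478 0.023
outer loop
vertex 1.752 1.163 2.193
vertex 1.501 0.741 1.397
vertex 1.305 0.341 2.22
endloop
endfacet
facet normal 0.494 0.166 0.854
outer loop
vertex 2.663 1.001 2.331
vertex 2.023 0.502 2.798
vertex 2.779 0.079 2.443
endloop
endfacet
facet normal -0.543 -0.338 0.769
outer loop
vertex 2.023 0.502 2.798
vertex 1.305 0.341 2.22
vertex 1.94 -0.329 2.374
endloop
endfacet
facet normal -0.941 -0.155 -0.299
outer loop
vertex 1.305 0.341 2.22
vertex 1.501 0.741 1.397
vertex 1.617 -0.181 1.509
endloop
endfacet
facet normal -0.152 0.461 -0.874
outer loop
vertex 1.501 0.741 1.397
vertex 2.34 1.149 1.466
vertex 2.257 0.318 1.042
endloop
endfacet
facet normal 0.735 0.659 -0.162
outer loop
vertex 2.34 1.149 1.466
vertex 2.663 1.001 2.331
vertex 2.975 0.479 1.62
endloop
endfacet
facet normal 0.390 -0.859 0.332
outer loop
vertex 2.528 -0.343 1.647
vertex 2.779 0.079 2.443
vertex 1.94 -0.329 2.374
endloop
endfacet
facet normal -0.158 -0.981 -0.109
outer loop
vertex 2.528 -0.343 1.647
vertex 1.94 -0.329 2.374
vertex 1.617 -0.181 1.509
endloop
endfacet
facet normal -0.009 -0.677 -0.736
outer loop
vertex 2.528 -0.343 1.647
vertex 1.617 -0.181 1.509
vertex 2.257 0.318 1.042
endloop
endfacet
facet normal 0.632 -0.366 -0.683
outer loop
vertex 2.528 -0.343 1.647
vertex 2.257 0.318 1.042
vertex 2.975 0.479 1.62
endloop
endfacet
facet normal 0.878 -0.478 -0.023
outer loop
vertex 2.528 -0.343 1.647
vertex 2.975 0.479 1.62
vertex 2.779 0.079 2.443
endloop
endfacet
facet normal 0.152 -0.461 0.874
outer loop
vertex 1.94 -0.329 2.374
vertex 2.779 0.079 2.443
vertex 2.023 0.502 2.798
endloop
endfacet
facet normal -0.735 -0.659 0.162
outer loop
vertex 1.617 -0.181 1.509
vertex 1.94 -0.329 2.374
vertex 1.305 0.341 2.22
endloop
endfacet
facet normal -0.494 -0.166 -0.854
outer loop
vertex 2.257 0.318 1.042
vertex 1.617 -0.181 1.509
vertex 1.501 0.741 1.397
endloop
endfacet
facet normal 0.543 0.338 -0.769
outer loop
vertex 2.975 0.479 1.62
vertex 2.257 0.318 1.042
vertex 2.34 1.149 1.466
endloop
endfacet
facet normal 0.941 0.155 0.299
outer loop
vertex 2.779 0.079 2.443
vertex 2.975 0.479 1.62
vertex 2.663 1.001 2.331
endloop
endfacet

endsolid


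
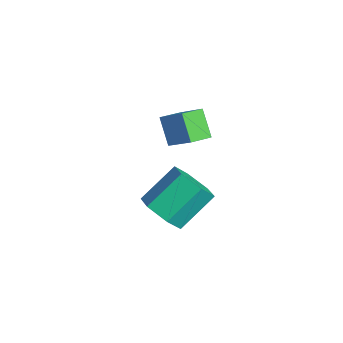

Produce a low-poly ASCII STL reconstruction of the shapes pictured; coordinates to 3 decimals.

solid 
facet normal -0.733 -0.289 -0.616
outer loop
vertex -4.024 1.235 2.044
vertex -4.218 2.116 1.862
vertex -3.216 1.217 1.09
endloop
endfacet
facet normal 0.211 -0.957 0.197
outer loop
vertex -2.182 1.624 1.958
vertex -4.024 1.235 2.044
vertex -3.216 1.217 1.09
endloop
endfacet
facet normal -0.733 -0.289 -0.616
outer loop
vertex -3.216 1.217 1.09
vertex -4.218 2.116 1.862
vertex -3.41 2.098 0.908
endloop
endfacet
facet normal 0.646 -0.015 -0.763
outer loop
vertex -3.41 2.098 0.908
vertex -2.182 1.624 1.958
vertex -3.216 1.217 1.09
endloop
endfacet
facet normal -0.646 0.015 0.763
outer loop
vertex -4.024 1.235 2.044
vertex -3.184 2.523 2.73
vertex -4.218 2.116 1.862
endloop
endfacet
facet normal 0.211 -0.957 0.197
outer loop
vertex -2.99 1.642 2.912
vertex -4.024 1.235 2.044
vertex -2.182 1.624 1.958
endloop
endfacet
facet normal -0.646 0.015 0.763
outer loop
vertex -2.99 1.642 2.912
vertex -3.184 2.523 2.73
vertex -4.024 1.235 2.044
endloop
endfacet
facet normal -0.211 0.957 -0.197
outer loop
vertex -4.218 2.116 1.862
vertex -3.184 2.523 2.73
vertex -3.41 2.098 0.908
endloop
endfacet
facet normal 0.646 -0.015 -0.763
outer loop
vertex -2.376 2.505 1.776
vertex -2.182 1.624 1.958
vertex -3.41 2.098 0.908
endloop
endfacet
facet normal -0.211 0.957 -0.197
outer loop
vertex -3.41 2.098 0.908
vertex -3.184 2.523 2.73
vertex -2.376 2.505 1.776
endloop
endfacet
facet normal 0.733 0.289 0.616
outer loop
vertex -2.376 2.505 1.776
vertex -2.99 1.642 2.912
vertex -2.182 1.624 1.958
endloop
endfacet
facet normal 0.733 0.289 0.616
outer loop
vertex -3.184 2.523 2.73
vertex -2.99 1.642 2.912
vertex -2.376 2.505 1.776
endloop
endfacet
facet normal 0.129 -0.775 -0.618
outer loop
vertex -2.054 1.18 -2.723
vertex -2.81 0.729 -2.315
vertex -2.948 1.314 -3.077
endloop
endfacet
facet normal 0.368 0.616 -0.696
outer loop
vertex -2.054 1.18 -2.723
vertex -2.948 1.314 -3.077
vertex -2.294 2.622 -1.573
endloop
endfacet
facet normal 0.368 0.616 -0.696
outer loop
vertex -2.294 2.622 -1.573
vertex -2.948 1.314 -3.077
vertex -3.187 2.756 -1.927
endloop
endfacet
facet normal -0.129 0.775 0.618
outer loop
vertex -2.294 2.622 -1.573
vertex -3.187 2.756 -1.927
vertex -3.05 2.171 -1.165
endloop
endfacet
facet normal 0.129 -0.775 -0.618
outer loop
vertex -2.948 1.314 -3.077
vertex -2.81 0.729 -2.315
vertex -3.703 0.863 -2.669
endloop
endfacet
facet normal -0.614 0.427 -0.664
outer loop
vertex -2.948 1.314 -3.077
vertex -3.703 0.863 -2.669
vertex -3.187 2.756 -1.927
endloop
endfacet
facet normal -0.613 0.427 -0.664
outer loop
vertex -3.187 2.756 -1.927
vertex -3.703 0.863 -2.669
vertex -3.943 2.305 -1.519
endloop
endfacet
facet normal -0.129 0.775 0.618
outer loop
vertex -3.187 2.756 -1.927
vertex -3.943 2.305 -1.519
vertex -3.05 2.171 -1.165
endloop
endfacet
facet normal 0.129 -0.775 -0.618
outer loop
vertex -3.703 0.863 -2.669
vertex -2.81 0.729 -2.315
vertex -3.566 0.278 -1.907
endloop
endfacet
facet normal -0.982 -0.189 0.032
outer loop
vertex -3.703 0.863 -2.669
vertex -3.566 0.278 -1.907
vertex -3.943 2.305 -1.519
endloop
endfacet
facet normal -0.982 -0.189 0.032
outer loop
vertex -3.943 2.305 -1.519
vertex -3.566 0.278 -1.907
vertex -3.806 1.72 -0.757
endloop
endfacet
facet normal -0.129 0.775 0.618
outer loop
vertex -3.943 2.305 -1.519
vertex -3.806 1.72 -0.757
vertex -3.05 2.171 -1.165
endloop
endfacet
facet normal 0.129 -0.775 -0.618
outer loop
vertex -3.566 0.278 -1.907
vertex -2.81 0.729 -2.315
vertex -2.673 0.144 -1.553
endloop
endfacet
facet normal -0.368 -0.616 0.696
outer loop
vertex -3.566 0.278 -1.907
vertex -2.673 0.144 -1.553
vertex -3.806 1.72 -0.757
endloop
endfacet
facet normal -0.368 -0.616 0.696
outer loop
vertex -3.806 1.72 -0.757
vertex -2.673 0.144 -1.553
vertex -2.912 1.586 -0.403
endloop
endfacet
facet normal -0.129 0.775 0.618
outer loop
vertex -3.806 1.72 -0.757
vertex -2.912 1.586 -0.403
vertex -3.05 2.171 -1.165
endloop
endfacet
facet normal 0.129 -0.775 -0.618
outer loop
vertex -2.673 0.144 -1.553
vertex -2.81 0.729 -2.315
vertex -1.917 0.595 -1.961
endloop
endfacet
facet normal 0.613 -0.428 0.664
outer loop
vertex -2.673 0.144 -1.553
vertex -1.917 0.595 -1.961
vertex -2.912 1.586 -0.403
endloop
endfacet
facet normal 0.614 -0.427 0.664
outer loop
vertex -2.912 1.586 -0.403
vertex -1.917 0.595 -1.961
vertex -2.157 2.037 -0.811
endloop
endfacet
facet normal -0.129 0.775 0.618
outer loop
vertex -2.912 1.586 -0.403
vertex -2.157 2.037 -0.811
vertex -3.05 2.171 -1.165
endloop
endfacet
facet normal 0.129 -0.775 -0.618
outer loop
vertex -1.917 0.595 -1.961
vertex -2.81 0.729 -2.315
vertex -2.054 1.18 -2.723
endloop
endfacet
facet normal 0.982 0.189 -0.032
outer loop
vertex -1.917 0.595 -1.961
vertex -2.054 1.18 -2.723
vertex -2.157 2.037 -0.811
endloop
endfacet
facet normal 0.982 0.189 -0.032
outer loop
vertex -2.157 2.037 -0.811
vertex -2.054 1.18 -2.723
vertex -2.294 2.622 -1.573
endloop
endfacet
facet normal -0.129 0.775 0.618
outer loop
vertex -2.157 2.037 -0.811
vertex -2.294 2.622 -1.573
vertex -3.05 2.171 -1.165
endloop
endfacet

endsolid


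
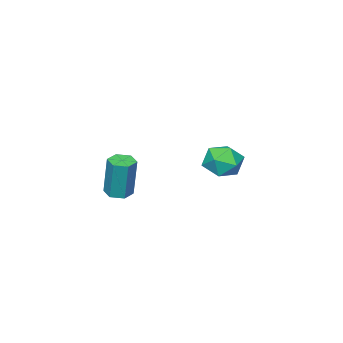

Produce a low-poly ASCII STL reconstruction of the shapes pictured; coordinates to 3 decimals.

solid 
facet normal -0.990 0.004 0.144
outer loop
vertex -3.938 1.722 -2.948
vertex -3.823 1.621 -2.153
vertex -3.865 2.367 -2.465
endloop
endfacet
facet normal -0.812 0.406 -0.420
outer loop
vertex -3.938 1.722 -2.948
vertex -3.865 2.367 -2.465
vertex -3.497 2.357 -3.186
endloop
endfacet
facet normal -0.466 -0.008 -0.885
outer loop
vertex -3.938 1.722 -2.948
vertex -3.497 2.357 -3.186
vertex -3.229 1.605 -3.32
endloop
endfacet
facet normal -0.430 -0.666 -0.610
outer loop
vertex -3.938 1.722 -2.948
vertex -3.229 1.605 -3.32
vertex -3.43 1.15 -2.681
endloop
endfacet
facet normal -0.753 -0.657 0.025
outer loop
vertex -3.938 1.722 -2.948
vertex -3.43 1.15 -2.681
vertex -3.823 1.621 -2.153
endloop
endfacet
facet normal -0.361 0.912 -0.197
outer loop
vertex -3.497 2.357 -3.186
vertex -3.865 2.367 -2.465
vertex -3.11 2.65 -2.539
endloop
endfacet
facet normal -0.648 0.263 0.715
outer loop
vertex -3.865 2.367 -2.465
vertex -3.823 1.621 -2.153
vertex -3.311 2.195 -1.9
endloop
endfacet
facet normal -0.265 -0.809 0.525
outer loop
vertex -3.823 1.621 -2.153
vertex -3.43 1.15 -2.681
vertex -3.043 1.443 -2.034
endloop
endfacet
facet normal 0.259 -0.823 -0.505
outer loop
vertex -3.43 1.15 -2.681
vertex -3.229 1.605 -3.32
vertex -2.675 1.433 -2.755
endloop
endfacet
facet normal 0.200 0.240 -0.950
outer loop
vertex -3.229 1.605 -3.32
vertex -3.497 2.357 -3.186
vertex -2.717 2.179 -3.067
endloop
endfacet
facet normal 0.430 0.666 0.610
outer loop
vertex -2.602 2.078 -2.272
vertex -3.11 2.65 -2.539
vertex -3.311 2.195 -1.9
endloop
endfacet
facet normal 0.466 0.008 0.885
outer loop
vertex -2.602 2.078 -2.272
vertex -3.311 2.195 -1.9
vertex -3.043 1.443 -2.034
endloop
endfacet
facet normal 0.812 -0.406 0.420
outer loop
vertex -2.602 2.078 -2.272
vertex -3.043 1.443 -2.034
vertex -2.675 1.433 -2.755
endloop
endfacet
facet normal 0.990 -0.004 -0.144
outer loop
vertex -2.602 2.078 -2.272
vertex -2.675 1.433 -2.755
vertex -2.717 2.179 -3.067
endloop
endfacet
facet normal 0.753 0.657 -0.025
outer loop
vertex -2.602 2.078 -2.272
vertex -2.717 2.179 -3.067
vertex -3.11 2.65 -2.539
endloop
endfacet
facet normal -0.259 0.823 0.505
outer loop
vertex -3.311 2.195 -1.9
vertex -3.11 2.65 -2.539
vertex -3.865 2.367 -2.465
endloop
endfacet
facet normal -0.200 -0.240 0.950
outer loop
vertex -3.043 1.443 -2.034
vertex -3.311 2.195 -1.9
vertex -3.823 1.621 -2.153
endloop
endfacet
facet normal 0.361 -0.912 0.197
outer loop
vertex -2.675 1.433 -2.755
vertex -3.043 1.443 -2.034
vertex -3.43 1.15 -2.681
endloop
endfacet
facet normal 0.648 -0.263 -0.715
outer loop
vertex -2.717 2.179 -3.067
vertex -2.675 1.433 -2.755
vertex -3.229 1.605 -3.32
endloop
endfacet
facet normal 0.265 0.809 -0.525
outer loop
vertex -3.11 2.65 -2.539
vertex -2.717 2.179 -3.067
vertex -3.497 2.357 -3.186
endloop
endfacet
facet normal -0.050 -0.163 -0.985
outer loop
vertex 1.644 1.197 -2.824
vertex 1.15 1.131 -2.788
vertex 1.336 1.587 -2.873
endloop
endfacet
facet normal 0.786 0.603 -0.139
outer loop
vertex 1.644 1.197 -2.824
vertex 1.336 1.587 -2.873
vertex 1.724 1.455 -1.247
endloop
endfacet
facet normal 0.786 0.602 -0.139
outer loop
vertex 1.724 1.455 -1.247
vertex 1.336 1.587 -2.873
vertex 1.416 1.846 -1.296
endloop
endfacet
facet normal 0.048 0.162 0.986
outer loop
vertex 1.724 1.455 -1.247
vertex 1.416 1.846 -1.296
vertex 1.23 1.389 -1.212
endloop
endfacet
facet normal -0.050 -0.163 -0.985
outer loop
vertex 1.336 1.587 -2.873
vertex 1.15 1.131 -2.788
vertex 0.841 1.521 -2.837
endloop
endfacet
facet normal -0.142 0.978 -0.153
outer loop
vertex 1.336 1.587 -2.873
vertex 0.841 1.521 -2.837
vertex 1.416 1.846 -1.296
endloop
endfacet
facet normal -0.142 0.978 -0.153
outer loop
vertex 1.416 1.846 -1.296
vertex 0.841 1.521 -2.837
vertex 0.921 1.78 -1.26
endloop
endfacet
facet normal 0.050 0.161 0.986
outer loop
vertex 1.416 1.846 -1.296
vertex 0.921 1.78 -1.26
vertex 1.23 1.389 -1.212
endloop
endfacet
facet normal -0.048 -0.162 -0.986
outer loop
vertex 0.841 1.521 -2.837
vertex 1.15 1.131 -2.788
vertex 0.656 1.065 -2.753
endloop
endfacet
facet normal -0.927 0.374 -0.014
outer loop
vertex 0.841 1.521 -2.837
vertex 0.656 1.065 -2.753
vertex 0.921 1.78 -1.26
endloop
endfacet
facet normal -0.928 0.373 -0.014
outer loop
vertex 0.921 1.78 -1.26
vertex 0.656 1.065 -2.753
vertex 0.736 1.323 -1.176
endloop
endfacet
facet normal 0.050 0.161 0.986
outer loop
vertex 0.921 1.78 -1.26
vertex 0.736 1.323 -1.176
vertex 1.23 1.389 -1.212
endloop
endfacet
facet normal -0.048 -0.162 -0.986
outer loop
vertex 0.656 1.065 -2.753
vertex 1.15 1.131 -2.788
vertex 0.964 0.674 -2.704
endloop
endfacet
facet normal -0.786 -0.602 0.138
outer loop
vertex 0.656 1.065 -2.753
vertex 0.964 0.674 -2.704
vertex 0.736 1.323 -1.176
endloop
endfacet
facet normal -0.786 -0.603 0.139
outer loop
vertex 0.736 1.323 -1.176
vertex 0.964 0.674 -2.704
vertex 1.044 0.933 -1.127
endloop
endfacet
facet normal 0.050 0.163 0.985
outer loop
vertex 0.736 1.323 -1.176
vertex 1.044 0.933 -1.127
vertex 1.23 1.389 -1.212
endloop
endfacet
facet normal -0.050 -0.161 -0.986
outer loop
vertex 0.964 0.674 -2.704
vertex 1.15 1.131 -2.788
vertex 1.459 0.74 -2.74
endloop
endfacet
facet normal 0.142 -0.978 0.153
outer loop
vertex 0.964 0.674 -2.704
vertex 1.459 0.74 -2.74
vertex 1.044 0.933 -1.127
endloop
endfacet
facet normal 0.142 -0.978 0.153
outer loop
vertex 1.044 0.933 -1.127
vertex 1.459 0.74 -2.74
vertex 1.539 0.999 -1.163
endloop
endfacet
facet normal 0.050 0.163 0.985
outer loop
vertex 1.044 0.933 -1.127
vertex 1.539 0.999 -1.163
vertex 1.23 1.389 -1.212
endloop
endfacet
facet normal -0.050 -0.161 -0.986
outer loop
vertex 1.459 0.74 -2.74
vertex 1.15 1.131 -2.788
vertex 1.644 1.197 -2.824
endloop
endfacet
facet normal 0.928 -0.373 0.014
outer loop
vertex 1.459 0.74 -2.74
vertex 1.644 1.197 -2.824
vertex 1.539 0.999 -1.163
endloop
endfacet
facet normal 0.927 -0.374 0.014
outer loop
vertex 1.539 0.999 -1.163
vertex 1.644 1.197 -2.824
vertex 1.724 1.455 -1.247
endloop
endfacet
facet normal 0.048 0.162 0.986
outer loop
vertex 1.539 0.999 -1.163
vertex 1.724 1.455 -1.247
vertex 1.23 1.389 -1.212
endloop
endfacet

endsolid
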